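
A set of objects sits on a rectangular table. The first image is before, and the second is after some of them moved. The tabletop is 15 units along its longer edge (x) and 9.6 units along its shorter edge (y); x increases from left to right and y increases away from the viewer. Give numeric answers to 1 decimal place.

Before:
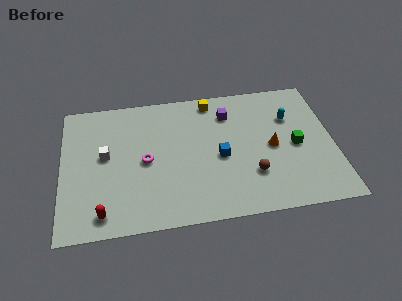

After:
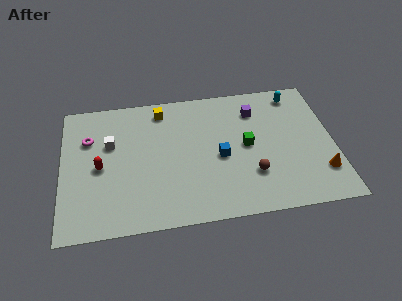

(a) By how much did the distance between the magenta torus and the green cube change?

+0.6

Before: roughly 8.3 units apart; after: 8.9. That's 0.6 units further apart.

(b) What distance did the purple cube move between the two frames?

1.5

The purple cube was near (9.3, 7.4) before and (10.8, 7.4) after, so it travelled √(1.5² + 0.0²) ≈ 1.5 units.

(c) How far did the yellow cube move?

2.8

From (8.4, 8.5) to (5.6, 8.2), the yellow cube covered √(2.8² + 0.3²) ≈ 2.8 units.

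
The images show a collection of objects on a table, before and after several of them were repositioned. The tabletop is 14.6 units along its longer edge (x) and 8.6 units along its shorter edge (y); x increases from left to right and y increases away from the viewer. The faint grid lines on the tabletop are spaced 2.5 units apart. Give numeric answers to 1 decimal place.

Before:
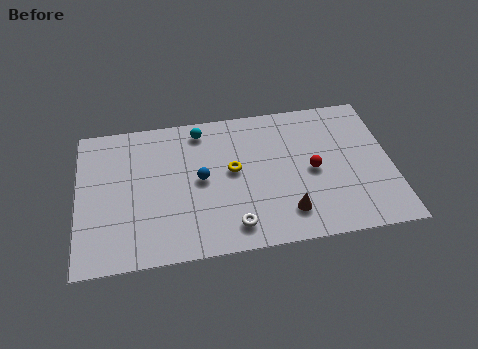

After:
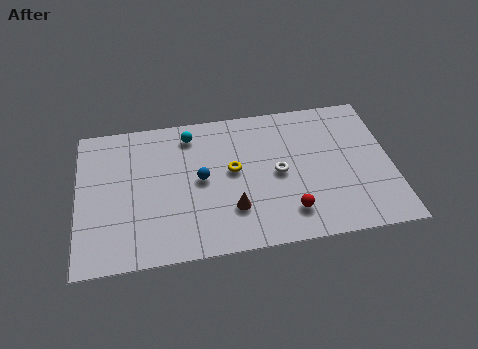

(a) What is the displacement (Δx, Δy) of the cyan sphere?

(-0.5, -0.2)

The cyan sphere was at about (5.8, 7.4) and moved to about (5.3, 7.2).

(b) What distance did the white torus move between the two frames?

3.6

The white torus was near (7.1, 1.4) before and (9.3, 4.2) after, so it travelled √(2.2² + 2.8²) ≈ 3.6 units.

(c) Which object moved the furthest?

the white torus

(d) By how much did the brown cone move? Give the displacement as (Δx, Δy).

(-2.5, 0.6)

From the two frames, the brown cone sits at roughly (9.6, 1.8) before and (7.1, 2.4) after.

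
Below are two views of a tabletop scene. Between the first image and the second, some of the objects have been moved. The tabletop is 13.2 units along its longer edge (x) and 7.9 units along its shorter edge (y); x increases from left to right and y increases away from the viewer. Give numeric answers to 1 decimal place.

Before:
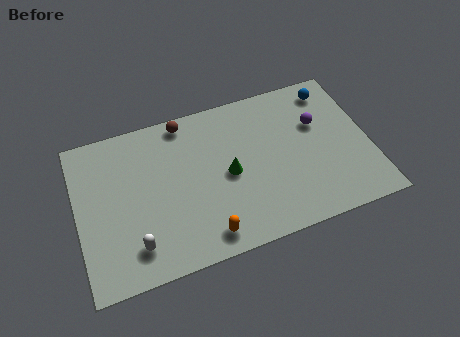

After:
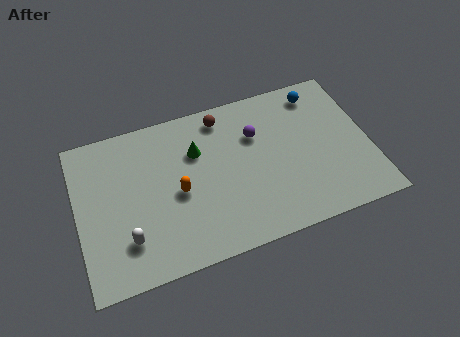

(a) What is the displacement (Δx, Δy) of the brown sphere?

(1.7, -0.3)

From the two frames, the brown sphere sits at roughly (5.1, 7.1) before and (6.8, 6.8) after.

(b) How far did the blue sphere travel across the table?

0.6

The blue sphere moved from about (11.8, 6.7) to (11.2, 6.7), a distance of √(0.6² + 0.0²) ≈ 0.6.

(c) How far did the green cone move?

2.1

From (6.8, 3.8) to (5.5, 5.4), the green cone covered √(1.3² + 1.6²) ≈ 2.1 units.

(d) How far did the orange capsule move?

2.7

The orange capsule was near (5.5, 1.1) before and (4.5, 3.6) after, so it travelled √(1.0² + 2.5²) ≈ 2.7 units.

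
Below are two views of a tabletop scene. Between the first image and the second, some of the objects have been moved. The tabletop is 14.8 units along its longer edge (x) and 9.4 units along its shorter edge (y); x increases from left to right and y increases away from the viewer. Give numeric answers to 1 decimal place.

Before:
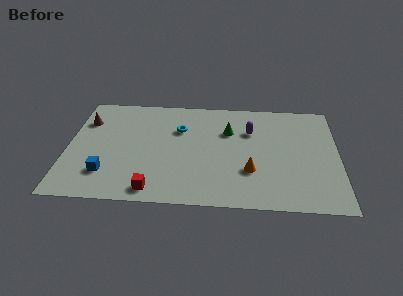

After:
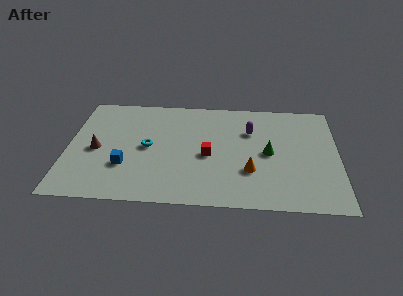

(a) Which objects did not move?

the purple capsule and the orange cone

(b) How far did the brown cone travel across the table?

2.6

The brown cone moved from about (0.9, 6.8) to (1.6, 4.3), a distance of √(0.7² + 2.5²) ≈ 2.6.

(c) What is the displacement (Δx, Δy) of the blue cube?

(1.0, 0.7)

The blue cube started near (2.2, 2.3) and ended near (3.2, 3.0).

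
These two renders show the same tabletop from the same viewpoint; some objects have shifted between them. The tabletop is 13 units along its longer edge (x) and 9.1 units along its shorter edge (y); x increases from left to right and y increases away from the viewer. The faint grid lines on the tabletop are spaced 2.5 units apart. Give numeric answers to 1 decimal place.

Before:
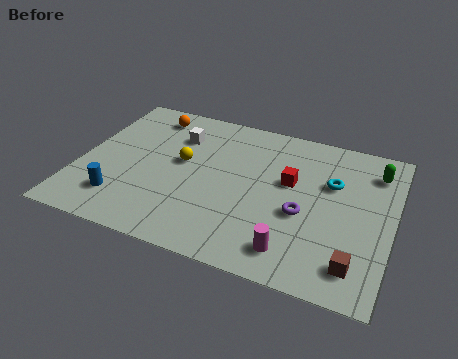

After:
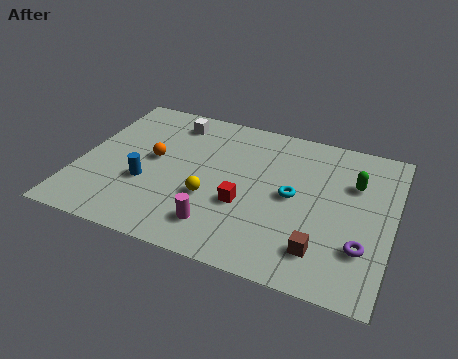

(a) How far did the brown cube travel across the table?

1.4

From (11.7, 1.6) to (10.3, 1.9), the brown cube covered √(1.4² + 0.3²) ≈ 1.4 units.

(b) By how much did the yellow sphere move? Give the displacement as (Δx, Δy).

(1.4, -1.8)

The yellow sphere started near (4.2, 5.1) and ended near (5.6, 3.3).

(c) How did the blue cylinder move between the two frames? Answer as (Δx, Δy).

(0.9, 1.3)

The blue cylinder started near (2.0, 2.0) and ended near (2.9, 3.3).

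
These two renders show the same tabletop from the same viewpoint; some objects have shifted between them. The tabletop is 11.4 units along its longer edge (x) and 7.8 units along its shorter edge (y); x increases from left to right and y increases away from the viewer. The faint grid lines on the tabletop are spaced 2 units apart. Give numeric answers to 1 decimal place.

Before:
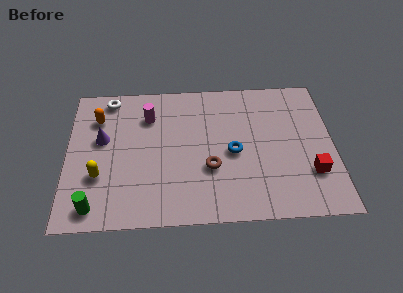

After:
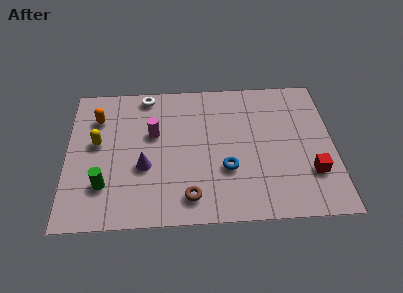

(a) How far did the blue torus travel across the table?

0.9

The blue torus was near (7.1, 3.6) before and (6.8, 2.7) after, so it travelled √(0.3² + 0.9²) ≈ 0.9 units.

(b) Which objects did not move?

the orange capsule and the red cube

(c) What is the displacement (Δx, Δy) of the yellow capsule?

(-0.1, 1.8)

The yellow capsule was at about (1.4, 2.6) and moved to about (1.3, 4.4).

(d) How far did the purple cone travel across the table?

2.4

The purple cone was near (1.5, 4.6) before and (3.3, 3.0) after, so it travelled √(1.8² + 1.6²) ≈ 2.4 units.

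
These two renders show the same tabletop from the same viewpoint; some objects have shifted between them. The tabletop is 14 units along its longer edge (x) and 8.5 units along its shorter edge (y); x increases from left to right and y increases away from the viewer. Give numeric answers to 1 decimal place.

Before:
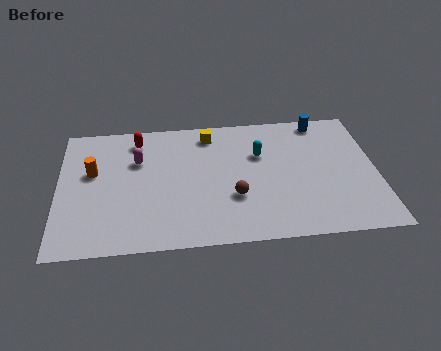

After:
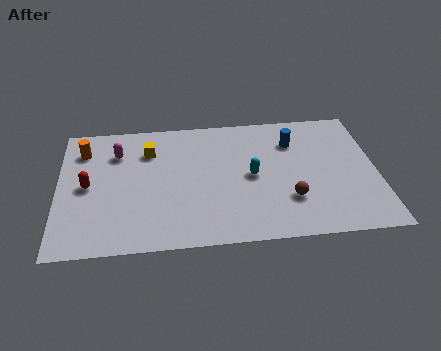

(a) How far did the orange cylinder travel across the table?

1.6

The orange cylinder was near (1.5, 5.1) before and (1.1, 6.6) after, so it travelled √(0.4² + 1.5²) ≈ 1.6 units.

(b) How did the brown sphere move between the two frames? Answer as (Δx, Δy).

(2.4, -0.4)

The brown sphere was at about (7.7, 2.9) and moved to about (10.1, 2.5).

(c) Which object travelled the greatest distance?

the red capsule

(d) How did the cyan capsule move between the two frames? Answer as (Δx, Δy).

(-0.4, -1.4)

From the two frames, the cyan capsule sits at roughly (8.9, 5.6) before and (8.5, 4.2) after.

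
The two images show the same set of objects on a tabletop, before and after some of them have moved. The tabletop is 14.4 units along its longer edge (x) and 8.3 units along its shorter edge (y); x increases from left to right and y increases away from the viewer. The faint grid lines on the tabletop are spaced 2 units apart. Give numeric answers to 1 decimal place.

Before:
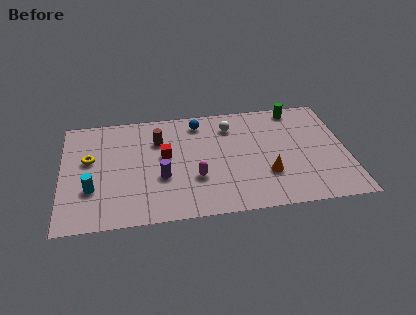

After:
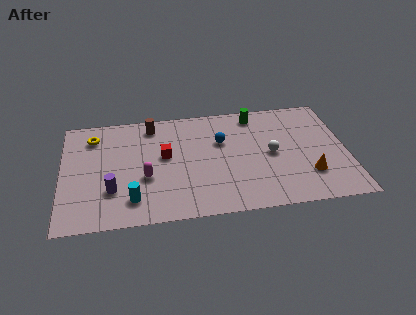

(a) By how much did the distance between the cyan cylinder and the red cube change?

-0.8

They were about 4.2 units apart before and 3.4 after — 0.8 units closer together.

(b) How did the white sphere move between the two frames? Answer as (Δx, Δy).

(2.0, -2.4)

The white sphere was at about (8.6, 6.5) and moved to about (10.6, 4.1).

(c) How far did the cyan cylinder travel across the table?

2.2

The cyan cylinder was near (1.5, 2.7) before and (3.5, 1.7) after, so it travelled √(2.0² + 1.0²) ≈ 2.2 units.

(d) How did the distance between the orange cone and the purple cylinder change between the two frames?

+4.6

They were about 5.3 units apart before and 9.9 after — 4.6 units further apart.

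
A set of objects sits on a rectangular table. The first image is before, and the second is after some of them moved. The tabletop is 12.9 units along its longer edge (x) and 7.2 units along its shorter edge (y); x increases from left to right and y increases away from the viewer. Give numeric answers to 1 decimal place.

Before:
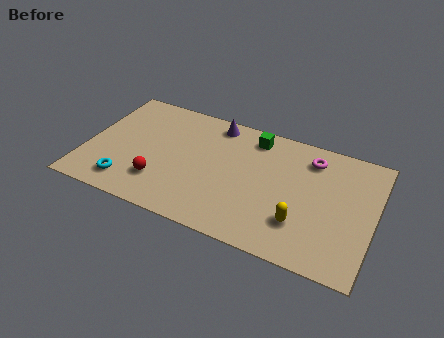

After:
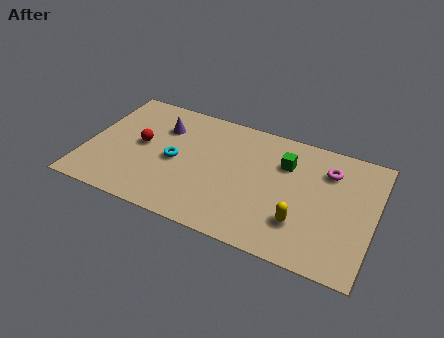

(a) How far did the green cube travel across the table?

1.8

From (7.3, 6.1) to (8.8, 5.1), the green cube covered √(1.5² + 1.0²) ≈ 1.8 units.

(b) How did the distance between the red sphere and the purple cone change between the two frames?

-3.2

The distance was about 4.8 in the first image and 1.6 in the second, so they moved 3.2 units closer together.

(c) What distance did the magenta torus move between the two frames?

0.9

The magenta torus moved from about (9.9, 5.8) to (10.7, 5.4), a distance of √(0.8² + 0.4²) ≈ 0.9.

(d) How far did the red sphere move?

2.2

From (3.5, 1.9) to (2.4, 3.8), the red sphere covered √(1.1² + 1.9²) ≈ 2.2 units.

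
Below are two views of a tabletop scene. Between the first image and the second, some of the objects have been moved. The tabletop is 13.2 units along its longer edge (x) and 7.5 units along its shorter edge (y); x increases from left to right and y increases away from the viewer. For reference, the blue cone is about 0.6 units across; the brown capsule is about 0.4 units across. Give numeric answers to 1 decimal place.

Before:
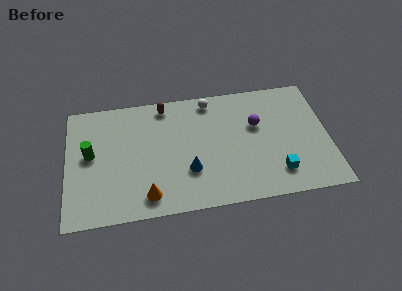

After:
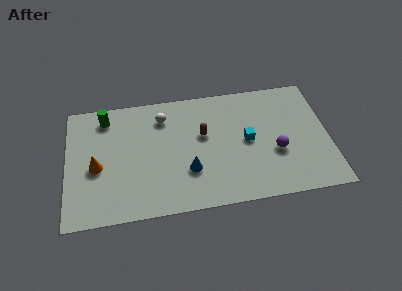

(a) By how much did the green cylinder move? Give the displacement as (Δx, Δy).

(0.8, 2.2)

From the two frames, the green cylinder sits at roughly (1.2, 4.1) before and (2.0, 6.3) after.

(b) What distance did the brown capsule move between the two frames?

2.8

The brown capsule was near (5.0, 6.6) before and (6.9, 4.5) after, so it travelled √(1.9² + 2.1²) ≈ 2.8 units.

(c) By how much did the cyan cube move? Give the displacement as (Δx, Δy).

(-1.4, 2.2)

The cyan cube was at about (10.5, 1.6) and moved to about (9.1, 3.8).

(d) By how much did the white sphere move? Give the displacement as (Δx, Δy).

(-2.4, -0.7)

The white sphere was at about (7.3, 6.6) and moved to about (4.9, 5.9).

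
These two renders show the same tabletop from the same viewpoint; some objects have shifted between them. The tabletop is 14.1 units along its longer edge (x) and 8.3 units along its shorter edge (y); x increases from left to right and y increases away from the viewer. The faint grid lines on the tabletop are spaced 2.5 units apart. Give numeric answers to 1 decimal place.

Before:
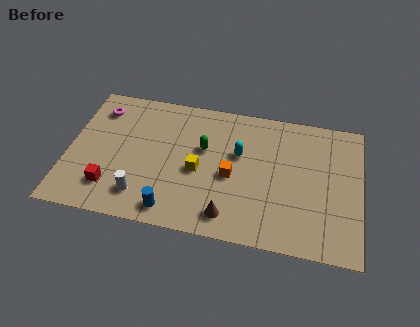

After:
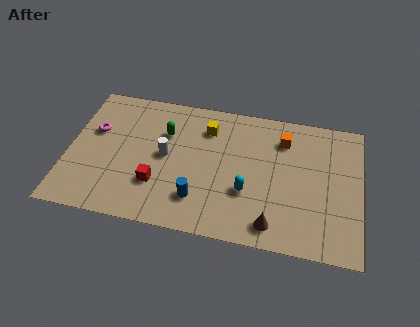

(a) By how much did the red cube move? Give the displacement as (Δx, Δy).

(2.2, 0.6)

The red cube was at about (2.2, 1.9) and moved to about (4.4, 2.5).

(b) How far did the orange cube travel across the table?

3.6

The orange cube was near (7.9, 3.7) before and (10.3, 6.4) after, so it travelled √(2.4² + 2.7²) ≈ 3.6 units.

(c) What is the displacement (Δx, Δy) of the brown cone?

(2.1, -0.1)

The brown cone was at about (7.9, 1.3) and moved to about (10.0, 1.2).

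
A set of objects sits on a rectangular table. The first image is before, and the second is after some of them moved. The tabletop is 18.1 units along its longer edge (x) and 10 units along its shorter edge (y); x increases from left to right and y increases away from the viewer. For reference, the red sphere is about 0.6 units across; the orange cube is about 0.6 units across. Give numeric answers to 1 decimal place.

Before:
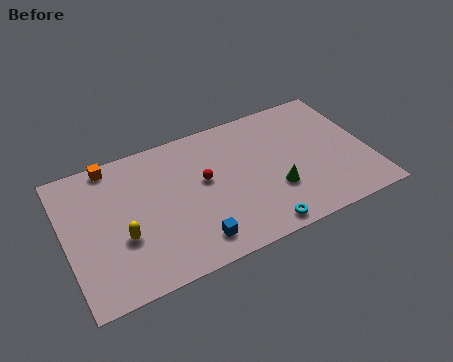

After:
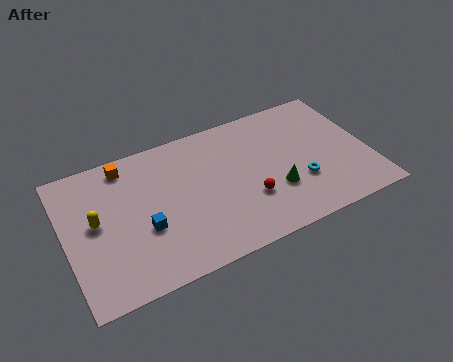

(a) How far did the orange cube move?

0.9

The orange cube was near (3.1, 9.1) before and (3.9, 8.7) after, so it travelled √(0.8² + 0.4²) ≈ 0.9 units.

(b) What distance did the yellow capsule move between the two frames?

2.2

The yellow capsule was near (3.2, 3.7) before and (1.8, 5.4) after, so it travelled √(1.4² + 1.7²) ≈ 2.2 units.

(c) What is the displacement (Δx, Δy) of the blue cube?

(-2.7, 2.1)

The blue cube was at about (7.2, 1.7) and moved to about (4.5, 3.8).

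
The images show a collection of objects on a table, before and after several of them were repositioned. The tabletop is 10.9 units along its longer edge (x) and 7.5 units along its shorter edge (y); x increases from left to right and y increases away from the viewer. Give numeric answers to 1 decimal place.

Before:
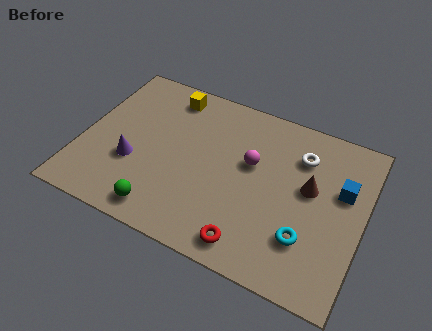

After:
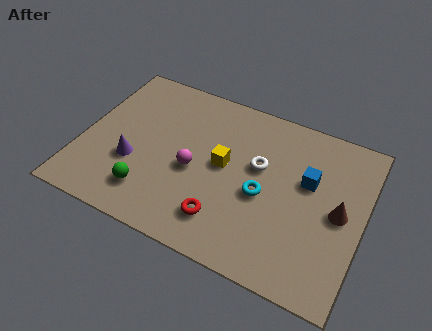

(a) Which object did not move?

the purple cone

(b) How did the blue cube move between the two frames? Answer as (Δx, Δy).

(-1.3, -0.1)

The blue cube started near (10.0, 4.7) and ended near (8.7, 4.6).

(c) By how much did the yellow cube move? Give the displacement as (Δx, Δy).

(2.5, -2.4)

The yellow cube was at about (3.0, 6.4) and moved to about (5.5, 4.0).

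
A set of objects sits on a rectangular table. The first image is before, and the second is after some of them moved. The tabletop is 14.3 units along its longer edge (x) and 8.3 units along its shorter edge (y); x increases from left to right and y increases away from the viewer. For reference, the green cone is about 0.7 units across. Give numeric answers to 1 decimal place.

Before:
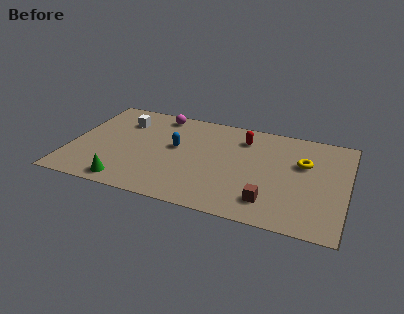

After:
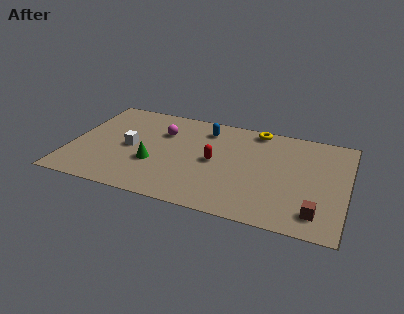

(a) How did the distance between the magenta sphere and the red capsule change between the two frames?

-1.2

The distance was about 4.6 in the first image and 3.4 in the second, so they moved 1.2 units closer together.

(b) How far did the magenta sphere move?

1.5

The magenta sphere moved from about (4.3, 7.3) to (4.6, 5.8), a distance of √(0.3² + 1.5²) ≈ 1.5.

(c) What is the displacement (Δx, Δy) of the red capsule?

(-1.3, -2.4)

The red capsule started near (8.8, 6.5) and ended near (7.5, 4.1).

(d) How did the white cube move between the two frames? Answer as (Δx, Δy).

(0.6, -2.2)

The white cube was at about (2.5, 6.2) and moved to about (3.1, 4.0).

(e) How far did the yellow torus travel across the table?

3.4

The yellow torus was near (12.0, 5.3) before and (9.4, 7.5) after, so it travelled √(2.6² + 2.2²) ≈ 3.4 units.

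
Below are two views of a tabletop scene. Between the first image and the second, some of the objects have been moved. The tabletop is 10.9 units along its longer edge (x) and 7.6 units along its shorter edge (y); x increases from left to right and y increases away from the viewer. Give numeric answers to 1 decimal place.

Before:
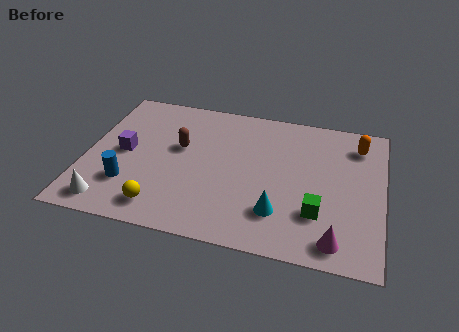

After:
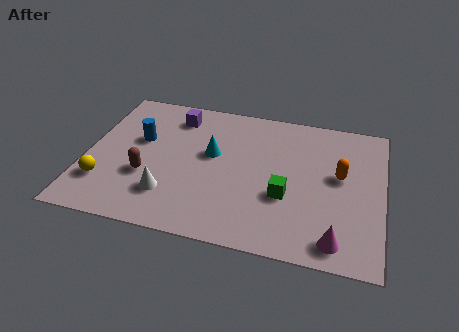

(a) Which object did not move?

the magenta cone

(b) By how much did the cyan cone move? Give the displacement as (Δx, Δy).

(-2.6, 2.5)

The cyan cone was at about (7.2, 1.9) and moved to about (4.6, 4.4).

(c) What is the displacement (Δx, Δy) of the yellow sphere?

(-2.2, 0.8)

The yellow sphere started near (3.0, 1.2) and ended near (0.8, 2.0).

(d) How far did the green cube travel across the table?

1.3

The green cube moved from about (8.6, 2.2) to (7.4, 2.8), a distance of √(1.2² + 0.6²) ≈ 1.3.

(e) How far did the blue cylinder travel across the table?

2.5

From (1.7, 2.1) to (1.9, 4.6), the blue cylinder covered √(0.2² + 2.5²) ≈ 2.5 units.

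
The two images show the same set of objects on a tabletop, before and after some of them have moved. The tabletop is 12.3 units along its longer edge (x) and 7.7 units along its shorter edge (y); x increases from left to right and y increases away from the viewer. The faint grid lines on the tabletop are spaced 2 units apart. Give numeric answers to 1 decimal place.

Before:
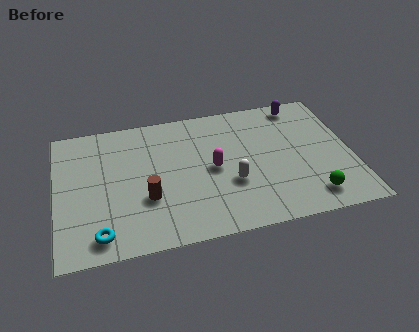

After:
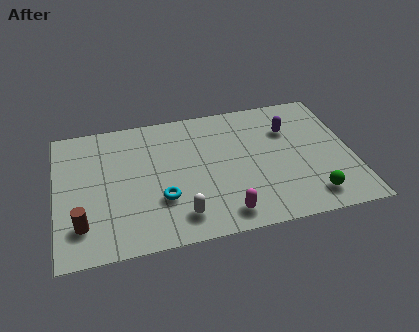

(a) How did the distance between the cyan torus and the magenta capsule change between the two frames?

-2.6

Before: roughly 5.5 units apart; after: 2.9. That's 2.6 units closer together.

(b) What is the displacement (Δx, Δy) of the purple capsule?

(-0.6, -1.4)

The purple capsule was at about (10.4, 6.8) and moved to about (9.8, 5.4).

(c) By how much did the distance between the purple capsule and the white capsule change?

+1.1

The distance was about 5.1 in the first image and 6.2 in the second, so they moved 1.1 units further apart.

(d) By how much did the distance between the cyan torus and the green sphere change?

-2.5

Before: roughly 8.7 units apart; after: 6.2. That's 2.5 units closer together.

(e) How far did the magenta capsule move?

2.7

From (6.5, 3.8) to (6.8, 1.1), the magenta capsule covered √(0.3² + 2.7²) ≈ 2.7 units.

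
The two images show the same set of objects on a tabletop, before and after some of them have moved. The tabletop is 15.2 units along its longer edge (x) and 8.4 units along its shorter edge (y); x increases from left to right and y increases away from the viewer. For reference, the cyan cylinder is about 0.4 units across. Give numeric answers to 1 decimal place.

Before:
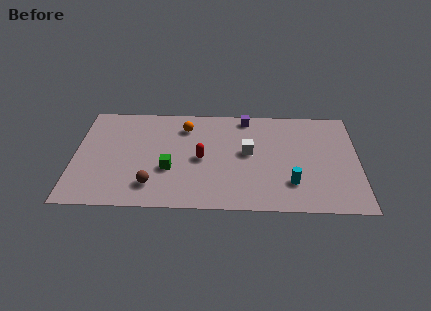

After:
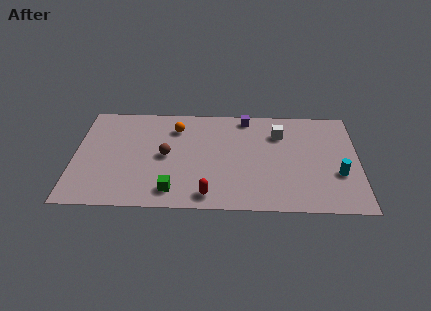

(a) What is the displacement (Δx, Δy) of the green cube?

(0.2, -1.7)

From the two frames, the green cube sits at roughly (5.1, 3.1) before and (5.3, 1.4) after.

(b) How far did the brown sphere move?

2.5

From (4.2, 1.8) to (4.9, 4.2), the brown sphere covered √(0.7² + 2.4²) ≈ 2.5 units.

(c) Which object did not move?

the purple cube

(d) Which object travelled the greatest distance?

the red capsule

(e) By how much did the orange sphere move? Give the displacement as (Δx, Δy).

(-0.5, -0.1)

The orange sphere started near (5.9, 6.6) and ended near (5.4, 6.5).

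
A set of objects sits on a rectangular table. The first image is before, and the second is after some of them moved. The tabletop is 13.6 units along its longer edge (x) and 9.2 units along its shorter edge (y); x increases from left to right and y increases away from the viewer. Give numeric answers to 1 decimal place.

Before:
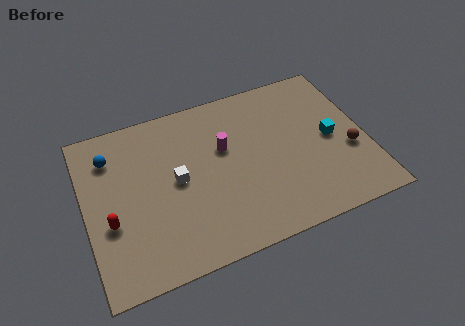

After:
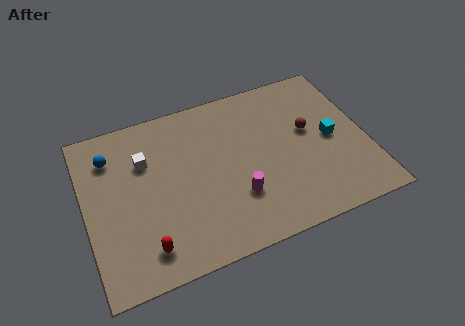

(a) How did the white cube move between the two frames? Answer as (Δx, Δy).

(-1.4, 1.6)

From the two frames, the white cube sits at roughly (4.4, 4.7) before and (3.0, 6.3) after.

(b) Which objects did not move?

the blue sphere and the cyan cube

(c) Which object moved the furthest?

the magenta cylinder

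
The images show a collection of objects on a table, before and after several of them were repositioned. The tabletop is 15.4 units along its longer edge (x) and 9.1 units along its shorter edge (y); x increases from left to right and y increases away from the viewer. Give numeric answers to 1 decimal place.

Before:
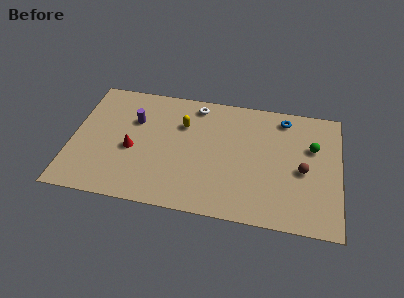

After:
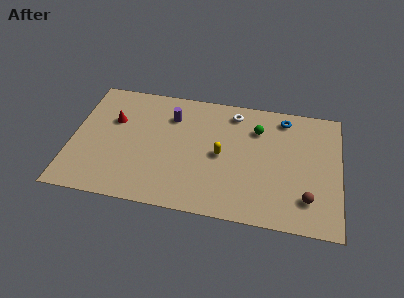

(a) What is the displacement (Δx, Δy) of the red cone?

(-1.2, 2.0)

The red cone was at about (3.5, 3.9) and moved to about (2.3, 5.9).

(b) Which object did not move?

the blue torus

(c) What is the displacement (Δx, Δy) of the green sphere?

(-3.2, 0.8)

From the two frames, the green sphere sits at roughly (13.8, 5.9) before and (10.6, 6.7) after.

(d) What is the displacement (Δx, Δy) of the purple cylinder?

(2.1, 0.7)

The purple cylinder started near (3.5, 6.1) and ended near (5.6, 6.8).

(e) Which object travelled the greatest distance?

the green sphere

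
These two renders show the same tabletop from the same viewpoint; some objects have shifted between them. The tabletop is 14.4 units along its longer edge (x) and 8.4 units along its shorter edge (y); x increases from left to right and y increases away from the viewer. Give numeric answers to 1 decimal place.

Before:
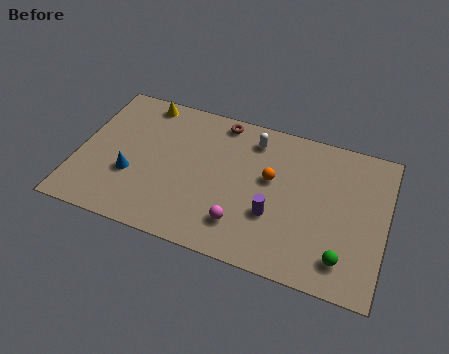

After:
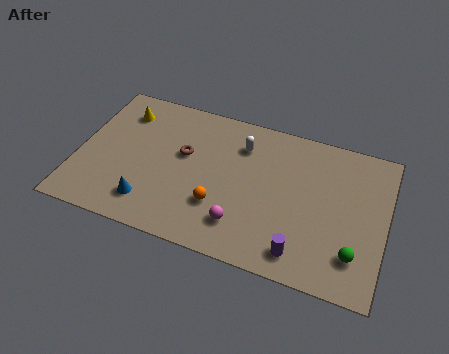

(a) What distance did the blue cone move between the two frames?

1.6

The blue cone was near (2.6, 3.0) before and (3.6, 1.7) after, so it travelled √(1.0² + 1.3²) ≈ 1.6 units.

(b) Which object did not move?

the magenta sphere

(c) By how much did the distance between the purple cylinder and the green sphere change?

-1.0

Before: roughly 3.5 units apart; after: 2.5. That's 1.0 units closer together.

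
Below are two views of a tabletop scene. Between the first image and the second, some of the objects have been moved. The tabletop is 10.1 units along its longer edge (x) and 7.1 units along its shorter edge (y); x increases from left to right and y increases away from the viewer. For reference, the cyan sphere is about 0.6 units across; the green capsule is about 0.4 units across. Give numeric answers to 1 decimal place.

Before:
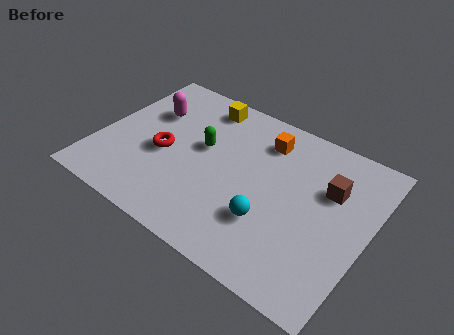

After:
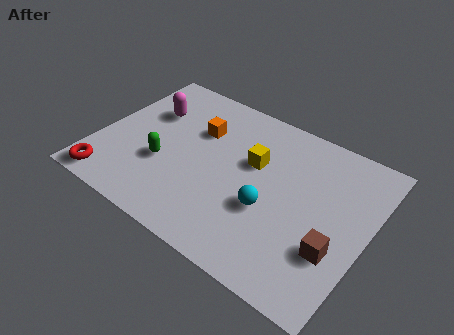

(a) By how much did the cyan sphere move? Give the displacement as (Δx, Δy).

(-0.1, 0.5)

From the two frames, the cyan sphere sits at roughly (6.7, 2.2) before and (6.6, 2.7) after.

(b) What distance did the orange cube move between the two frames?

2.5

The orange cube moved from about (5.9, 5.6) to (3.5, 4.8), a distance of √(2.4² + 0.8²) ≈ 2.5.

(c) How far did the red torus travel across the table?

2.8

From (2.5, 3.1) to (0.9, 0.8), the red torus covered √(1.6² + 2.3²) ≈ 2.8 units.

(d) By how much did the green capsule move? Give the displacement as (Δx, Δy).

(-1.2, -1.5)

The green capsule was at about (3.8, 4.1) and moved to about (2.6, 2.6).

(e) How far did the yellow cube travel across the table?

2.9

The yellow cube was near (3.4, 6.1) before and (5.7, 4.4) after, so it travelled √(2.3² + 1.7²) ≈ 2.9 units.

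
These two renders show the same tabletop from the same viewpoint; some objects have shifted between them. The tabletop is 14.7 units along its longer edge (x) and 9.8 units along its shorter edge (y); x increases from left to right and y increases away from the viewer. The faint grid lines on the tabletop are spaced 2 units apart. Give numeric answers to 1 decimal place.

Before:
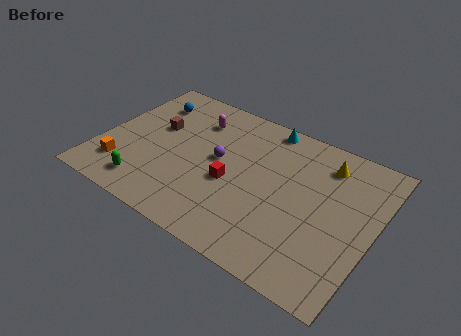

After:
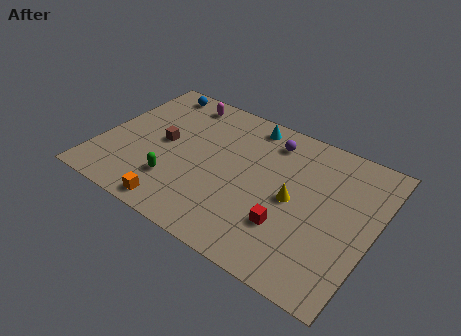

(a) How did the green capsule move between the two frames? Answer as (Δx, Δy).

(1.4, 1.0)

The green capsule started near (3.0, 1.6) and ended near (4.4, 2.6).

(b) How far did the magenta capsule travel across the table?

1.4

The magenta capsule moved from about (4.6, 7.5) to (3.6, 8.5), a distance of √(1.0² + 1.0²) ≈ 1.4.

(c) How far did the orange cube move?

3.5

The orange cube moved from about (1.5, 2.2) to (4.8, 1.0), a distance of √(3.3² + 1.2²) ≈ 3.5.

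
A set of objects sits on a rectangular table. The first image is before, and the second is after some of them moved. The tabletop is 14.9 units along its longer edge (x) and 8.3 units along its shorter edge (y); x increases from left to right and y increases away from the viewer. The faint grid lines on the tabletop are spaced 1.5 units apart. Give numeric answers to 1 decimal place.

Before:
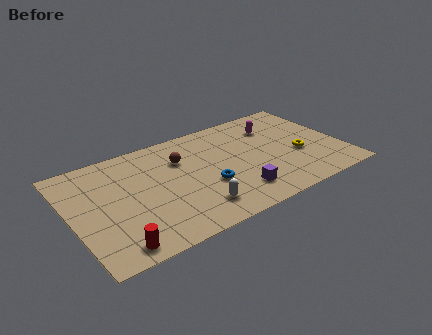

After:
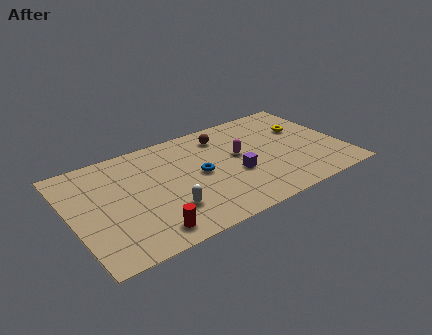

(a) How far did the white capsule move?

1.6

The white capsule moved from about (6.4, 1.7) to (4.9, 2.3), a distance of √(1.5² + 0.6²) ≈ 1.6.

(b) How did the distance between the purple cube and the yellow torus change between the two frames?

+0.6

The distance was about 4.1 in the first image and 4.7 in the second, so they moved 0.6 units further apart.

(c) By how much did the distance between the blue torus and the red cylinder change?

-1.3

Before: roughly 5.8 units apart; after: 4.5. That's 1.3 units closer together.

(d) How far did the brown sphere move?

2.7

The brown sphere moved from about (6.2, 5.8) to (8.7, 6.7), a distance of √(2.5² + 0.9²) ≈ 2.7.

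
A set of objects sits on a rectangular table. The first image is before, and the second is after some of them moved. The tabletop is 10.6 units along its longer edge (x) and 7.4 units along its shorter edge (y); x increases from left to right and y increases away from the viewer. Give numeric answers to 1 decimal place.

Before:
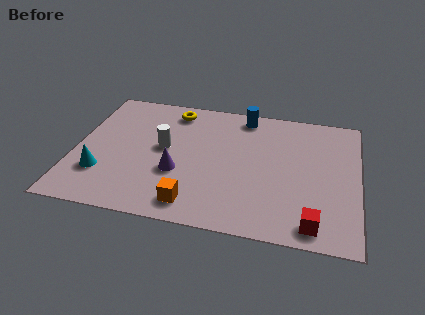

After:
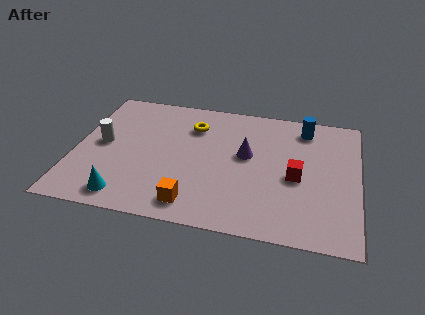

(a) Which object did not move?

the orange cube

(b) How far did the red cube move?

2.5

From (9.0, 0.9) to (8.3, 3.3), the red cube covered √(0.7² + 2.4²) ≈ 2.5 units.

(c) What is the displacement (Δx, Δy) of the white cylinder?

(-2.3, -0.2)

The white cylinder started near (3.3, 4.0) and ended near (1.0, 3.8).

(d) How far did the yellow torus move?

1.1

The yellow torus moved from about (3.5, 6.3) to (4.3, 5.5), a distance of √(0.8² + 0.8²) ≈ 1.1.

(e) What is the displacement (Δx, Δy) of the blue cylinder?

(2.3, -0.3)

From the two frames, the blue cylinder sits at roughly (6.2, 6.5) before and (8.5, 6.2) after.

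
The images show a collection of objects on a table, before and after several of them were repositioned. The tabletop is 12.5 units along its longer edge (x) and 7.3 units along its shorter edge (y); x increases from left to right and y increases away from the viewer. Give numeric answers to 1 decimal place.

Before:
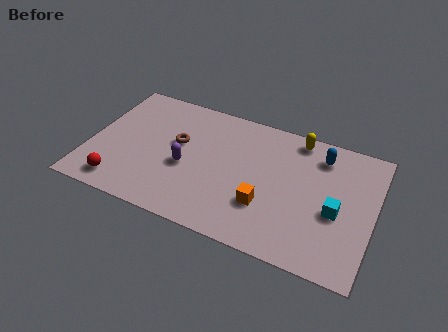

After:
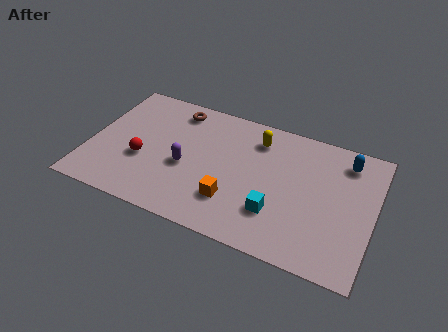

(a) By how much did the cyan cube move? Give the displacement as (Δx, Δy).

(-2.5, -1.0)

From the two frames, the cyan cube sits at roughly (10.9, 3.1) before and (8.4, 2.1) after.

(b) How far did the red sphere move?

1.9

From (1.6, 1.1) to (2.4, 2.8), the red sphere covered √(0.8² + 1.7²) ≈ 1.9 units.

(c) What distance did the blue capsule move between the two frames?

1.1

The blue capsule moved from about (10.0, 5.9) to (11.1, 6.0), a distance of √(1.1² + 0.1²) ≈ 1.1.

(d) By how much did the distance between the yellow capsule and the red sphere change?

-3.4

Before: roughly 9.1 units apart; after: 5.7. That's 3.4 units closer together.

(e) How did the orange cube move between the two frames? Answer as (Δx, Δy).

(-1.4, -0.3)

The orange cube was at about (7.9, 2.3) and moved to about (6.5, 2.0).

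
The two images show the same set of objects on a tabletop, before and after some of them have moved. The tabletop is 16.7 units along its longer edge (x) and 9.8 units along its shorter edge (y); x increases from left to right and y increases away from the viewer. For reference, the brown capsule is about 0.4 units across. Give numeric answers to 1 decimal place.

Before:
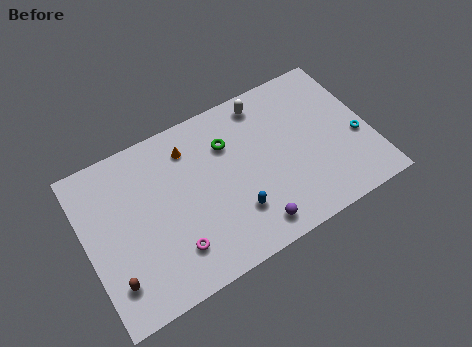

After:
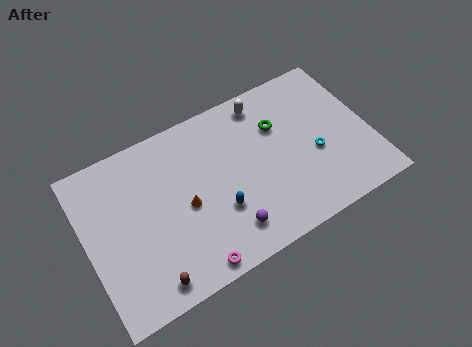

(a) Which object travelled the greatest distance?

the orange cone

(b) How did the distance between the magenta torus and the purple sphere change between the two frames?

-2.1

They were about 4.6 units apart before and 2.5 after — 2.1 units closer together.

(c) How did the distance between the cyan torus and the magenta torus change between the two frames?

-2.8

Before: roughly 11.3 units apart; after: 8.5. That's 2.8 units closer together.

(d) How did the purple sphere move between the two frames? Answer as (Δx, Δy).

(-1.4, 0.5)

From the two frames, the purple sphere sits at roughly (9.2, 1.4) before and (7.8, 1.9) after.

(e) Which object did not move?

the white capsule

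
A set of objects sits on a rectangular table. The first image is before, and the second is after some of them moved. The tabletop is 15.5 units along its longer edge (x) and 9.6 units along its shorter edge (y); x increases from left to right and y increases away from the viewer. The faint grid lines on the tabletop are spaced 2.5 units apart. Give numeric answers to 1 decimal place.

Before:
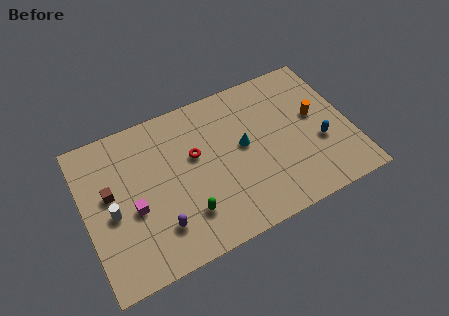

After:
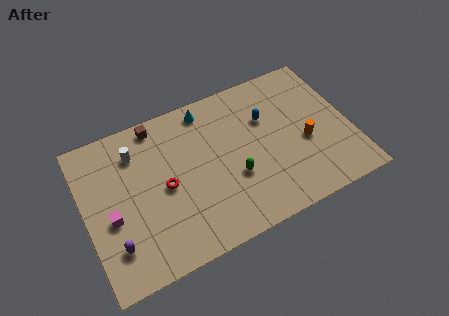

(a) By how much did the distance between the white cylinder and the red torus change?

-2.1

The distance was about 5.2 in the first image and 3.1 in the second, so they moved 2.1 units closer together.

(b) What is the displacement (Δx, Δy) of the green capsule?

(2.9, 1.1)

The green capsule started near (5.6, 2.4) and ended near (8.5, 3.5).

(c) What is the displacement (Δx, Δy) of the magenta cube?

(-1.3, 0.0)

The magenta cube was at about (2.7, 4.0) and moved to about (1.4, 4.0).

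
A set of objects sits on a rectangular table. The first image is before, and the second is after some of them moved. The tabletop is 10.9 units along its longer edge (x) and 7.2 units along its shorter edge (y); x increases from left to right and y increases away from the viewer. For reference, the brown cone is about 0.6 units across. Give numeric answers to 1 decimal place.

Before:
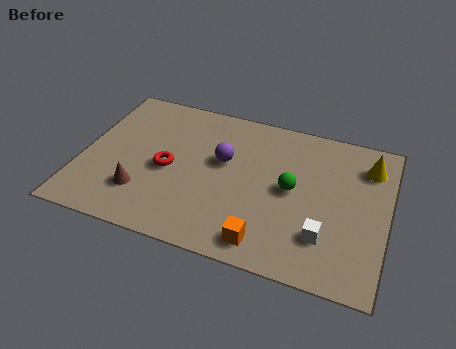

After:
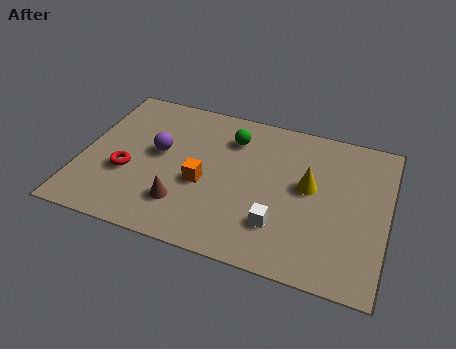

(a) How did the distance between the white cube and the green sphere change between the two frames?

+1.9

The distance was about 2.2 in the first image and 4.1 in the second, so they moved 1.9 units further apart.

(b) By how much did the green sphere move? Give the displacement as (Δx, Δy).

(-2.3, 1.8)

The green sphere was at about (7.5, 3.7) and moved to about (5.2, 5.5).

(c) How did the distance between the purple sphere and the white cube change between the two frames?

+0.5

Before: roughly 4.5 units apart; after: 5.0. That's 0.5 units further apart.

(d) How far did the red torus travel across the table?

1.5

From (3.1, 3.3) to (1.7, 2.7), the red torus covered √(1.4² + 0.6²) ≈ 1.5 units.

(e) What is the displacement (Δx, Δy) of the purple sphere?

(-2.3, -0.3)

The purple sphere was at about (5.0, 4.3) and moved to about (2.7, 4.0).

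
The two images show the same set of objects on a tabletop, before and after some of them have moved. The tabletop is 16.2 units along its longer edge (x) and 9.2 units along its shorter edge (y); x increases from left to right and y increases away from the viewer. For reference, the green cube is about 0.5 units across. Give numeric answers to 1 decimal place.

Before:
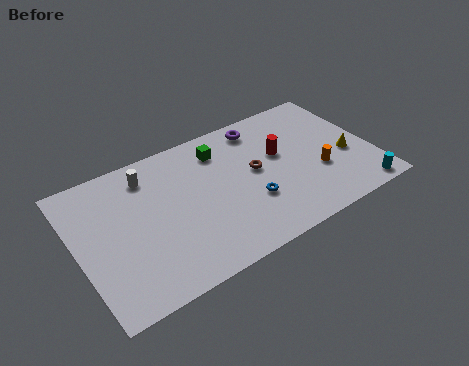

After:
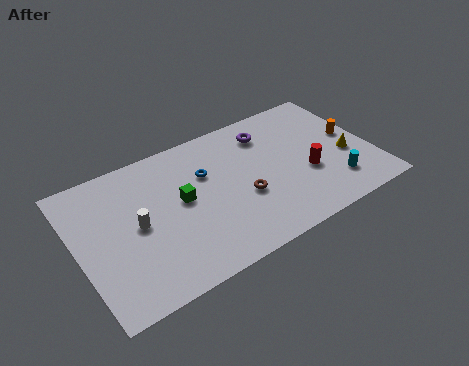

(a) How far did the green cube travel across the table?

3.4

From (8.2, 7.3) to (5.7, 5.0), the green cube covered √(2.5² + 2.3²) ≈ 3.4 units.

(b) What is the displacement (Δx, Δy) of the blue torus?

(-2.0, 3.0)

The blue torus was at about (9.2, 3.1) and moved to about (7.2, 6.1).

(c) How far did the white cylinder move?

3.1

From (4.2, 7.5) to (3.2, 4.6), the white cylinder covered √(1.0² + 2.9²) ≈ 3.1 units.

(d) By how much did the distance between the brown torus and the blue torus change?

+1.0

They were about 2.0 units apart before and 3.0 after — 1.0 units further apart.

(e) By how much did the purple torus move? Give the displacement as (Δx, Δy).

(0.3, -0.6)

The purple torus started near (10.6, 7.9) and ended near (10.9, 7.3).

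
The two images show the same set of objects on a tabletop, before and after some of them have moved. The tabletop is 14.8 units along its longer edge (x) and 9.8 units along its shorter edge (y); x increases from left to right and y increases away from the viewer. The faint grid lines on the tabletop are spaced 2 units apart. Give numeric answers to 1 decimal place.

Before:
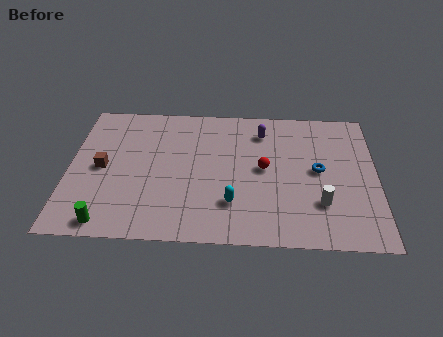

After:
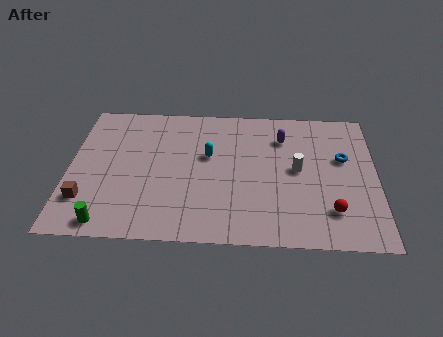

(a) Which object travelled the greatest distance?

the red sphere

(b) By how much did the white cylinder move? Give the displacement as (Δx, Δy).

(-1.1, 2.3)

From the two frames, the white cylinder sits at roughly (12.1, 2.8) before and (11.0, 5.1) after.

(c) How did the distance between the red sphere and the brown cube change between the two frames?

+3.9

The distance was about 7.8 in the first image and 11.7 in the second, so they moved 3.9 units further apart.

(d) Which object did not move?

the green cylinder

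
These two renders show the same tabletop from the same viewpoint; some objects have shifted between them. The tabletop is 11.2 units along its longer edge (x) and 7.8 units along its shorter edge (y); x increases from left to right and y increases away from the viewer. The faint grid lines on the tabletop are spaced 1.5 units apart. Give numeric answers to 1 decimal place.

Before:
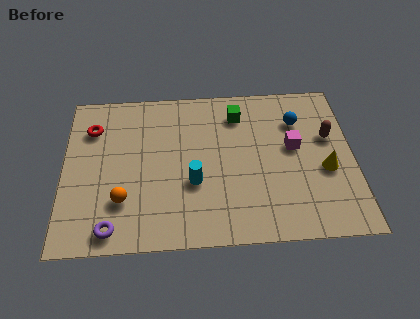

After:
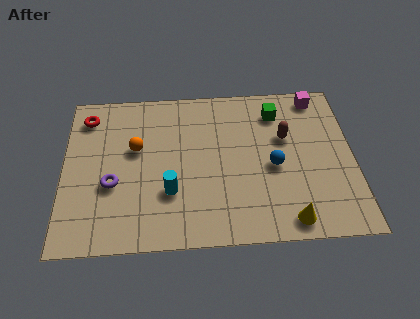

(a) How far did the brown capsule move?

1.7

From (10.3, 4.8) to (8.6, 4.9), the brown capsule covered √(1.7² + 0.1²) ≈ 1.7 units.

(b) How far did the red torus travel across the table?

0.6

The red torus moved from about (1.1, 5.8) to (0.9, 6.4), a distance of √(0.2² + 0.6²) ≈ 0.6.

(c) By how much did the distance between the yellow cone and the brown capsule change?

+2.4

They were about 1.6 units apart before and 4.0 after — 2.4 units further apart.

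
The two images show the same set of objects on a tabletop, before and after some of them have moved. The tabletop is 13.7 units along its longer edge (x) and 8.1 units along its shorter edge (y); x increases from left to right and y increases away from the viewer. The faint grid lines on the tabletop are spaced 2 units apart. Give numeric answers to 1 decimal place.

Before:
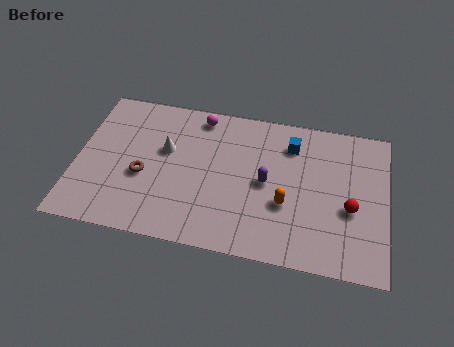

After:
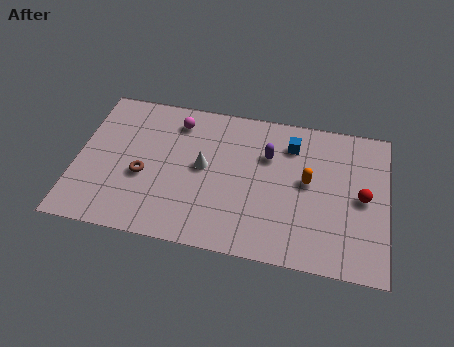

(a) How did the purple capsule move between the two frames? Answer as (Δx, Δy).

(0.0, 1.5)

The purple capsule was at about (8.4, 4.0) and moved to about (8.4, 5.5).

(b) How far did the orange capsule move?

1.7

From (9.3, 3.0) to (10.2, 4.4), the orange capsule covered √(0.9² + 1.4²) ≈ 1.7 units.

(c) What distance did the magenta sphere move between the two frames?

1.1

The magenta sphere moved from about (5.3, 7.1) to (4.3, 6.6), a distance of √(1.0² + 0.5²) ≈ 1.1.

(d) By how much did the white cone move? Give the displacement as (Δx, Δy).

(1.7, -0.6)

The white cone was at about (3.9, 4.9) and moved to about (5.6, 4.3).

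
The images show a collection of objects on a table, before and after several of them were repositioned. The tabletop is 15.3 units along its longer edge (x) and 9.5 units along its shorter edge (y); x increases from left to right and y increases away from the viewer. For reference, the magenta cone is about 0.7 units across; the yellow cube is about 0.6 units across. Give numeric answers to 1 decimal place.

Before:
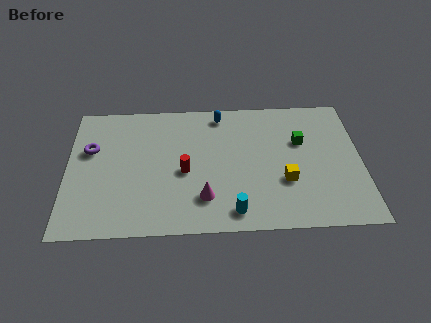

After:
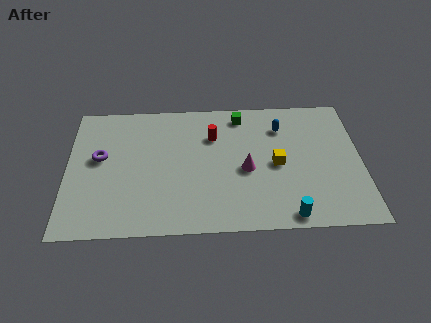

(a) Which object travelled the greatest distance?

the green cube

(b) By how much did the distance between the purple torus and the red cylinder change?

+0.8

Before: roughly 5.2 units apart; after: 6.0. That's 0.8 units further apart.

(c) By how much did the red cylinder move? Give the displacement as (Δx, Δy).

(1.5, 2.5)

From the two frames, the red cylinder sits at roughly (6.1, 4.2) before and (7.6, 6.7) after.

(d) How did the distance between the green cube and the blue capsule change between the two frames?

-2.4

They were about 4.7 units apart before and 2.3 after — 2.4 units closer together.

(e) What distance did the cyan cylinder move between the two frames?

2.8

The cyan cylinder moved from about (8.6, 1.3) to (11.4, 0.9), a distance of √(2.8² + 0.4²) ≈ 2.8.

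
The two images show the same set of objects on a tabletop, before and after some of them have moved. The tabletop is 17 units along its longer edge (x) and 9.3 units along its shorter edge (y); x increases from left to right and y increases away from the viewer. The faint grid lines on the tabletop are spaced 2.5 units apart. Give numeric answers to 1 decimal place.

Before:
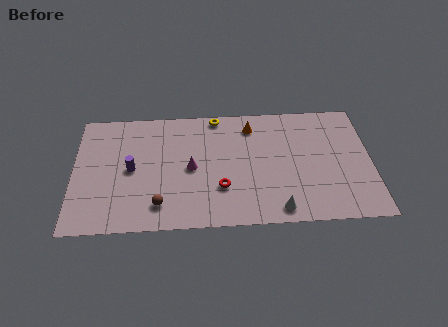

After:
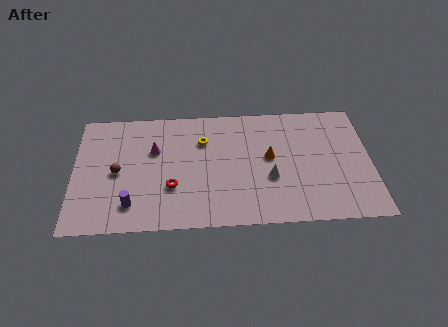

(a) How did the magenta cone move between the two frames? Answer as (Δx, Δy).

(-2.1, 1.5)

The magenta cone started near (6.7, 4.5) and ended near (4.6, 6.0).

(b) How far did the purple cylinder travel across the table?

2.7

From (3.3, 4.6) to (3.3, 1.9), the purple cylinder covered √(0.0² + 2.7²) ≈ 2.7 units.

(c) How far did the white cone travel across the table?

2.4

The white cone moved from about (11.6, 1.1) to (11.2, 3.5), a distance of √(0.4² + 2.4²) ≈ 2.4.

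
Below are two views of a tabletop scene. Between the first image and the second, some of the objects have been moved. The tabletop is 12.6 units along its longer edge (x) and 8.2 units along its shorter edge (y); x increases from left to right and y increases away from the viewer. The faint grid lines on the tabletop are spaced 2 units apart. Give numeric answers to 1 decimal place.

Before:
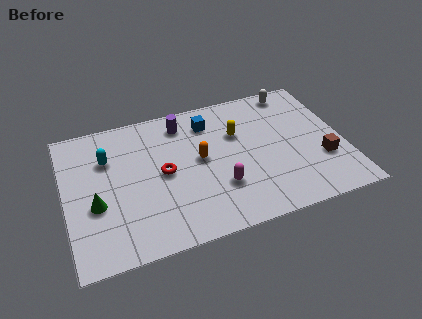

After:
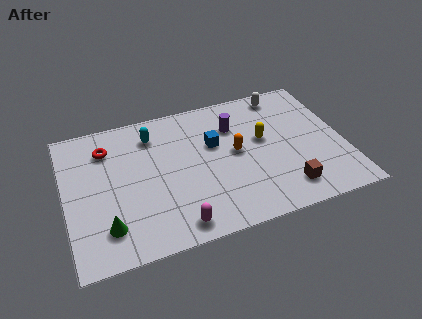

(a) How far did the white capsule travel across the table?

0.5

The white capsule moved from about (10.7, 7.3) to (10.2, 7.2), a distance of √(0.5² + 0.1²) ≈ 0.5.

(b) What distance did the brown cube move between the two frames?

2.2

From (11.5, 2.7) to (9.7, 1.5), the brown cube covered √(1.8² + 1.2²) ≈ 2.2 units.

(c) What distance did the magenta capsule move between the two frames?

2.6

The magenta capsule moved from about (6.8, 2.5) to (4.7, 1.0), a distance of √(2.1² + 1.5²) ≈ 2.6.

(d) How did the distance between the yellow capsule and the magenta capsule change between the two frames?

+2.6

Before: roughly 3.1 units apart; after: 5.7. That's 2.6 units further apart.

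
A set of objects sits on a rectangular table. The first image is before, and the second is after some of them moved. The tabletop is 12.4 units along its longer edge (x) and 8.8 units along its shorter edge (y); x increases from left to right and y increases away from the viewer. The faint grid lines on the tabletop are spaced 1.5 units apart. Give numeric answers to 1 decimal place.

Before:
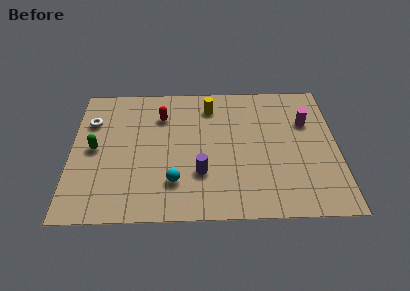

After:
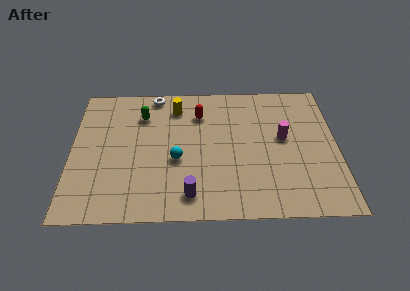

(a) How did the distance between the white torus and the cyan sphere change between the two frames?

-1.1

Before: roughly 5.6 units apart; after: 4.5. That's 1.1 units closer together.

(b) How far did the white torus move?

3.5

The white torus was near (0.9, 6.2) before and (3.9, 8.0) after, so it travelled √(3.0² + 1.8²) ≈ 3.5 units.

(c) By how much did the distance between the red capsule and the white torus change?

-0.8

The distance was about 3.3 in the first image and 2.5 in the second, so they moved 0.8 units closer together.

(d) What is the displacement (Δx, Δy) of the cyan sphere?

(0.1, 1.4)

From the two frames, the cyan sphere sits at roughly (4.8, 2.2) before and (4.9, 3.6) after.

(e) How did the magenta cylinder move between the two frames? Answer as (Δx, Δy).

(-1.1, -1.0)

The magenta cylinder started near (11.0, 5.9) and ended near (9.9, 4.9).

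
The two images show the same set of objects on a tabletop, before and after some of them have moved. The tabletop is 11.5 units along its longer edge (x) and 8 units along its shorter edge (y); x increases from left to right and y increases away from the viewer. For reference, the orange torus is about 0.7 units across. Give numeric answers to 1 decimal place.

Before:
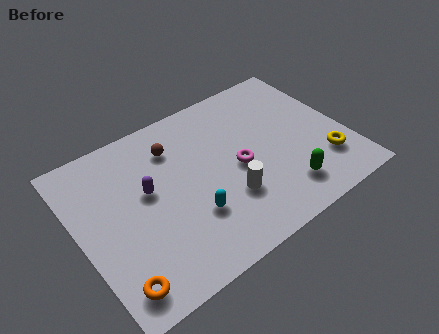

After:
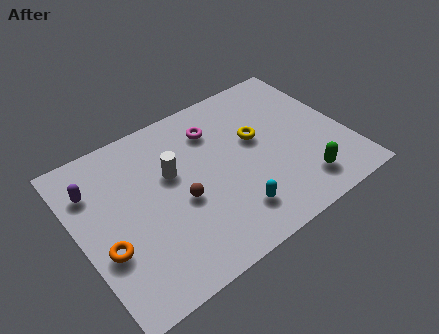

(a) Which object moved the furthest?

the yellow torus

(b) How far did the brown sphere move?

2.7

The brown sphere moved from about (4.4, 6.1) to (4.2, 3.4), a distance of √(0.2² + 2.7²) ≈ 2.7.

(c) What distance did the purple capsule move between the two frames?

2.5

The purple capsule was near (3.0, 4.6) before and (0.9, 5.9) after, so it travelled √(2.1² + 1.3²) ≈ 2.5 units.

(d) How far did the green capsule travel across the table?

0.7

The green capsule moved from about (8.4, 1.6) to (9.1, 1.5), a distance of √(0.7² + 0.1²) ≈ 0.7.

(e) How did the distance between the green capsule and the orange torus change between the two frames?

+0.9

They were about 7.4 units apart before and 8.3 after — 0.9 units further apart.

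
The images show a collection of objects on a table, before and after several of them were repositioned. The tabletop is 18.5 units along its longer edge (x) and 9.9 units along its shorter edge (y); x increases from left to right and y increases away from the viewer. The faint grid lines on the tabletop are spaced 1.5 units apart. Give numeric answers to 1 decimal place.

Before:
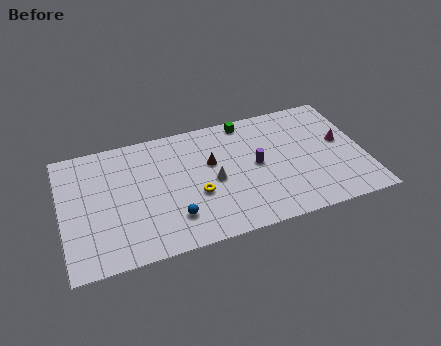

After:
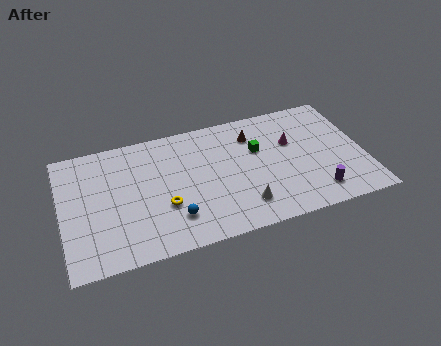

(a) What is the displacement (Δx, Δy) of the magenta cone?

(-3.0, 0.8)

The magenta cone started near (17.2, 5.5) and ended near (14.2, 6.3).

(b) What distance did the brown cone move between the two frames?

3.1

The brown cone was near (9.2, 6.1) before and (11.9, 7.6) after, so it travelled √(2.7² + 1.5²) ≈ 3.1 units.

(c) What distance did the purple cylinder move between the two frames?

4.7

The purple cylinder was near (11.9, 5.1) before and (15.3, 1.8) after, so it travelled √(3.4² + 3.3²) ≈ 4.7 units.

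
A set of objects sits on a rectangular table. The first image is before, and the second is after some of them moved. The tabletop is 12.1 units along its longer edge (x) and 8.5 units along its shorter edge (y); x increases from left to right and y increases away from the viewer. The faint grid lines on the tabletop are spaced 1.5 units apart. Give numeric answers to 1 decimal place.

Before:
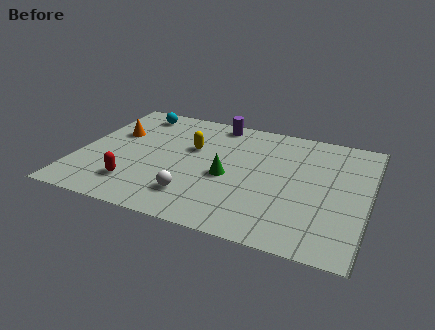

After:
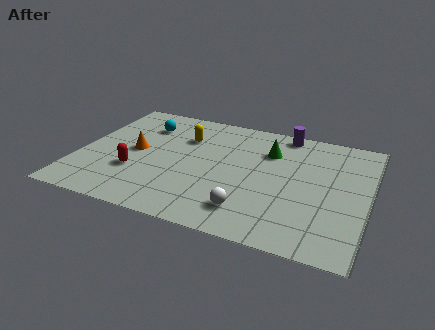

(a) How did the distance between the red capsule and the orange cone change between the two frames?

-2.2

They were about 3.7 units apart before and 1.5 after — 2.2 units closer together.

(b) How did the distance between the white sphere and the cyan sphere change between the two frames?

+0.6

Before: roughly 6.3 units apart; after: 6.9. That's 0.6 units further apart.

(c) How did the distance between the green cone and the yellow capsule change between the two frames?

+1.3

Before: roughly 2.3 units apart; after: 3.6. That's 1.3 units further apart.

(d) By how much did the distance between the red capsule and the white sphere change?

+2.5

They were about 2.5 units apart before and 5.0 after — 2.5 units further apart.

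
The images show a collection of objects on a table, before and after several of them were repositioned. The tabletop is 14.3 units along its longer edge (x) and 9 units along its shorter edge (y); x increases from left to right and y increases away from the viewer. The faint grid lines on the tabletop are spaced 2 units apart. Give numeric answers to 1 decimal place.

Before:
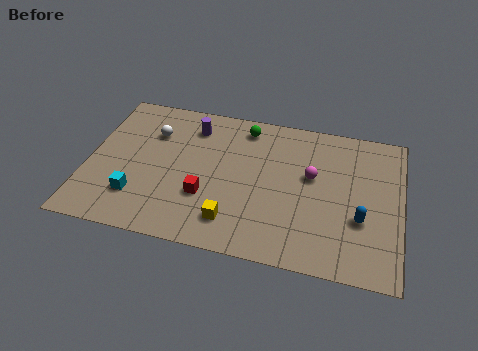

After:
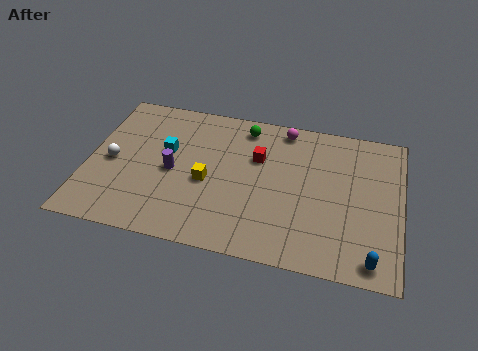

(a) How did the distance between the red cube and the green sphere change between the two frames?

-3.0

They were about 4.9 units apart before and 1.9 after — 3.0 units closer together.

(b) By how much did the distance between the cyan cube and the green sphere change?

-2.9

Before: roughly 7.1 units apart; after: 4.2. That's 2.9 units closer together.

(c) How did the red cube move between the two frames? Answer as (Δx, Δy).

(2.2, 2.9)

The red cube started near (5.5, 3.0) and ended near (7.7, 5.9).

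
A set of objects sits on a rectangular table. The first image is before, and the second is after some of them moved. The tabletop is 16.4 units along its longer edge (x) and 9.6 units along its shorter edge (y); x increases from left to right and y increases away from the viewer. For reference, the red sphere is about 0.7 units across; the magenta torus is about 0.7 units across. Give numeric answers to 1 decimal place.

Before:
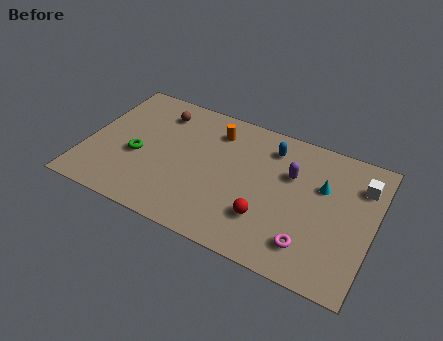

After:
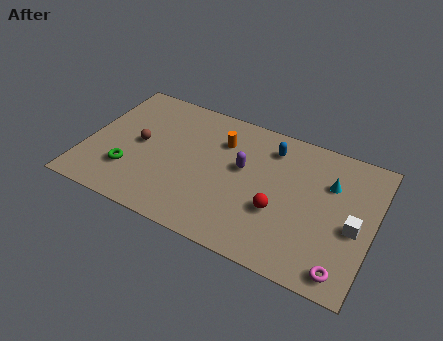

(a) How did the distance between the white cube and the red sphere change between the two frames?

-2.4

The distance was about 6.7 in the first image and 4.3 in the second, so they moved 2.4 units closer together.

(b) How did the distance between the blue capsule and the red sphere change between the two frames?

-0.7

They were about 5.0 units apart before and 4.3 after — 0.7 units closer together.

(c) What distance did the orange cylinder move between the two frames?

0.7

The orange cylinder was near (7.1, 7.6) before and (7.5, 7.0) after, so it travelled √(0.4² + 0.6²) ≈ 0.7 units.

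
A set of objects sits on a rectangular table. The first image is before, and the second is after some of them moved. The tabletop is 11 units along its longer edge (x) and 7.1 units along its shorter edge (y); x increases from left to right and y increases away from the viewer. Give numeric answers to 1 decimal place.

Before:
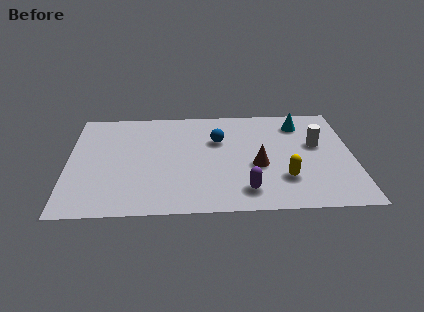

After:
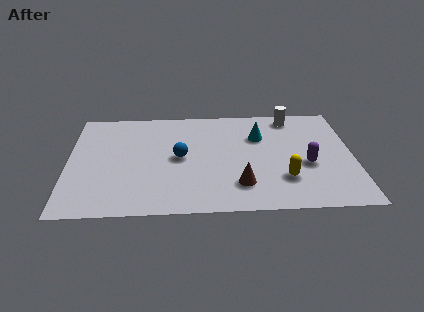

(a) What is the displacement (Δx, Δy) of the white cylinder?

(-0.9, 2.0)

The white cylinder was at about (9.6, 4.2) and moved to about (8.7, 6.2).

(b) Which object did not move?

the yellow capsule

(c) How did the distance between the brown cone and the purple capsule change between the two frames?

+1.2

They were about 1.7 units apart before and 2.9 after — 1.2 units further apart.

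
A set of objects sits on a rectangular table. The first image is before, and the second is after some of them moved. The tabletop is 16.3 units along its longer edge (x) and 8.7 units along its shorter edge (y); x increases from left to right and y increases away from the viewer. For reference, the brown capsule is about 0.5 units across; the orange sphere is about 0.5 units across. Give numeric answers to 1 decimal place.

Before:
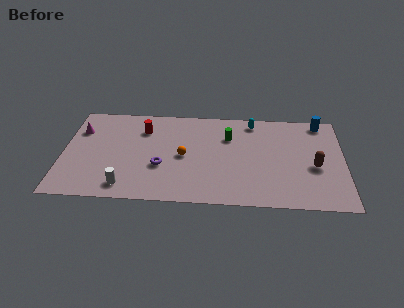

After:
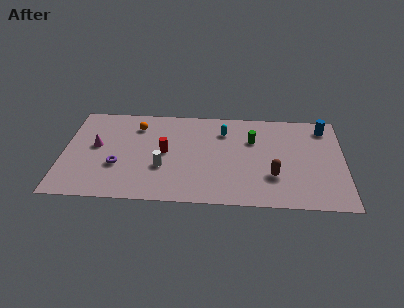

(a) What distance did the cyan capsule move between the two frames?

2.0

From (11.0, 7.6) to (9.3, 6.6), the cyan capsule covered √(1.7² + 1.0²) ≈ 2.0 units.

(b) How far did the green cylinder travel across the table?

1.4

The green cylinder moved from about (9.6, 6.1) to (11.0, 5.9), a distance of √(1.4² + 0.2²) ≈ 1.4.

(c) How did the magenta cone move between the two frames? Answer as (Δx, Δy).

(1.0, -1.4)

From the two frames, the magenta cone sits at roughly (0.9, 6.2) before and (1.9, 4.8) after.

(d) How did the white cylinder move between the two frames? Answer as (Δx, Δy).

(2.1, 1.8)

The white cylinder was at about (3.7, 1.3) and moved to about (5.8, 3.1).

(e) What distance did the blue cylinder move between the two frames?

0.5

The blue cylinder was near (15.0, 7.8) before and (15.2, 7.3) after, so it travelled √(0.2² + 0.5²) ≈ 0.5 units.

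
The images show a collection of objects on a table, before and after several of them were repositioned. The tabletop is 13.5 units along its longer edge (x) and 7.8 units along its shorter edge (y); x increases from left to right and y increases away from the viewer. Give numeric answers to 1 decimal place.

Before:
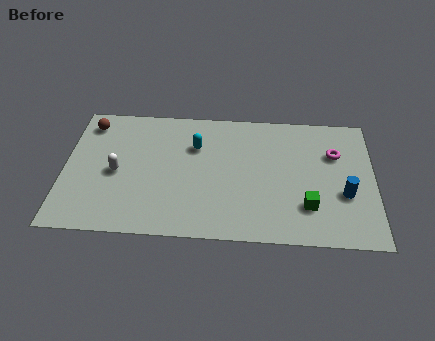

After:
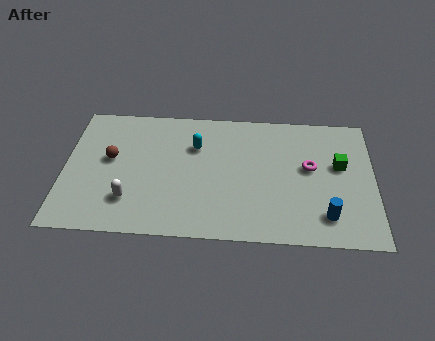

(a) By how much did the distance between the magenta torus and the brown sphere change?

-2.2

They were about 10.9 units apart before and 8.7 after — 2.2 units closer together.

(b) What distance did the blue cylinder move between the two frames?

1.5

From (12.2, 2.9) to (11.4, 1.6), the blue cylinder covered √(0.8² + 1.3²) ≈ 1.5 units.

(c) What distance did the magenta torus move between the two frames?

1.4

The magenta torus was near (11.8, 5.3) before and (10.7, 4.4) after, so it travelled √(1.1² + 0.9²) ≈ 1.4 units.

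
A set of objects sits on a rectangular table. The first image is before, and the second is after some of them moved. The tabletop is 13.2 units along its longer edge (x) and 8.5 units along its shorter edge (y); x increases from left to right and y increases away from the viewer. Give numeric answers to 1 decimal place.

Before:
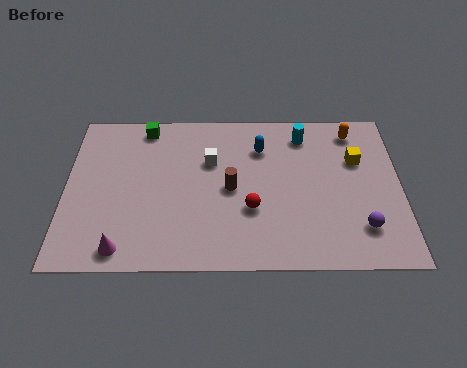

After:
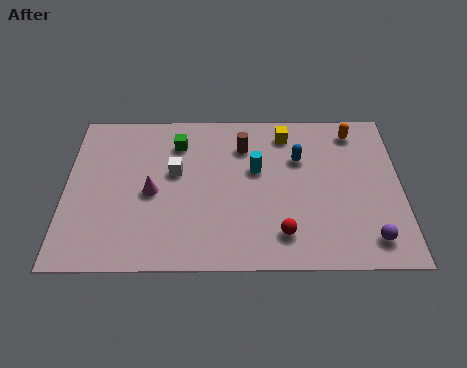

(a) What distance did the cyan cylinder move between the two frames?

2.7

From (9.4, 7.0) to (7.5, 5.1), the cyan cylinder covered √(1.9² + 1.9²) ≈ 2.7 units.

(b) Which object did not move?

the orange capsule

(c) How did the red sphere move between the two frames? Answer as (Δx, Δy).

(1.2, -1.3)

The red sphere started near (7.3, 3.0) and ended near (8.5, 1.7).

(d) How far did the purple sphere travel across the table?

0.7

The purple sphere was near (11.6, 2.0) before and (11.9, 1.4) after, so it travelled √(0.3² + 0.6²) ≈ 0.7 units.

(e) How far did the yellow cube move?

3.2

The yellow cube moved from about (11.5, 5.6) to (8.7, 7.1), a distance of √(2.8² + 1.5²) ≈ 3.2.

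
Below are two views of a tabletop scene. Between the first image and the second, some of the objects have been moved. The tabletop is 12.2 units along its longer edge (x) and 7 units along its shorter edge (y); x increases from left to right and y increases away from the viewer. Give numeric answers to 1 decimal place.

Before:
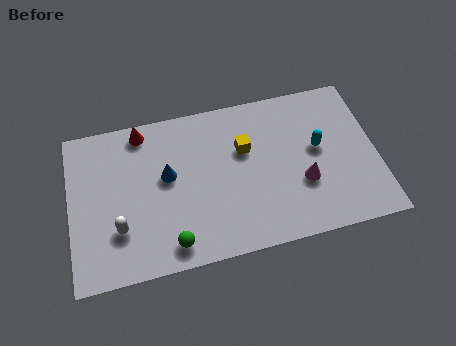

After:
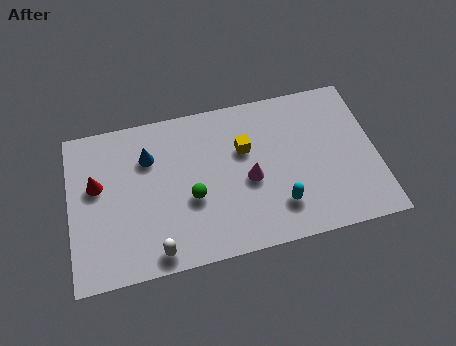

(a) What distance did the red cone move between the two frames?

2.8

The red cone was near (3.0, 6.2) before and (1.1, 4.2) after, so it travelled √(1.9² + 2.0²) ≈ 2.8 units.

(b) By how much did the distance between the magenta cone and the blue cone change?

-1.2

Before: roughly 5.5 units apart; after: 4.3. That's 1.2 units closer together.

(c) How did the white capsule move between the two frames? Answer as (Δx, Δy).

(1.4, -1.3)

The white capsule was at about (1.9, 2.1) and moved to about (3.3, 0.8).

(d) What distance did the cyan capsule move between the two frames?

2.8

The cyan capsule moved from about (9.9, 3.9) to (8.2, 1.7), a distance of √(1.7² + 2.2²) ≈ 2.8.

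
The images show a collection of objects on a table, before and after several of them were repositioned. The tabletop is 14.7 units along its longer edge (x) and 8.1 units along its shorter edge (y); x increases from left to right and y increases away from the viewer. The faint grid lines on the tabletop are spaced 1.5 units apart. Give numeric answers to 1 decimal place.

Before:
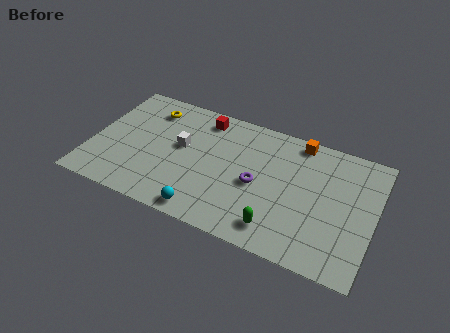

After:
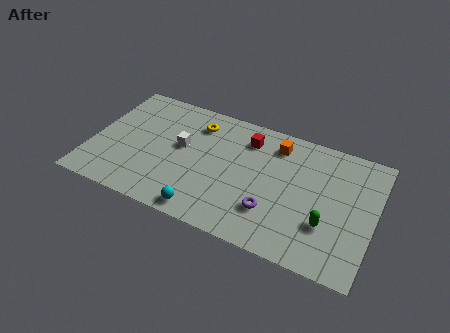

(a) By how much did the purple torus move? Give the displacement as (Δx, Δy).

(0.9, -1.4)

The purple torus was at about (8.7, 3.7) and moved to about (9.6, 2.3).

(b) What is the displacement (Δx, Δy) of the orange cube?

(-1.1, -0.7)

The orange cube was at about (10.5, 7.3) and moved to about (9.4, 6.6).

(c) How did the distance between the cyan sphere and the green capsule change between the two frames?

+2.6

They were about 3.7 units apart before and 6.3 after — 2.6 units further apart.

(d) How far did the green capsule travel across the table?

2.7

From (10.0, 1.4) to (12.4, 2.6), the green capsule covered √(2.4² + 1.2²) ≈ 2.7 units.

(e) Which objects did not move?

the white cube and the cyan sphere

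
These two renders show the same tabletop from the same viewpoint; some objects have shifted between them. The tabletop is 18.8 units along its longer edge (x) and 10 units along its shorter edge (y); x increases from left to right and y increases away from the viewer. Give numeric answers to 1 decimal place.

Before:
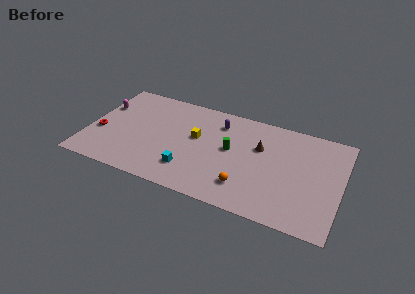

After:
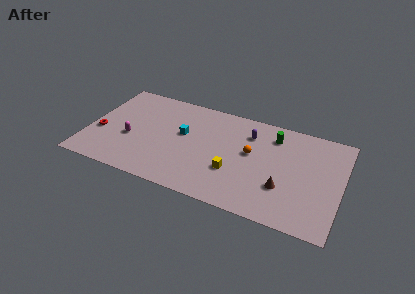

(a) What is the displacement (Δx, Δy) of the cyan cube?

(-0.8, 3.4)

From the two frames, the cyan cube sits at roughly (7.8, 2.4) before and (7.0, 5.8) after.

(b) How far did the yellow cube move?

3.8

The yellow cube moved from about (8.0, 5.8) to (11.0, 3.4), a distance of √(3.0² + 2.4²) ≈ 3.8.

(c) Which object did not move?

the red torus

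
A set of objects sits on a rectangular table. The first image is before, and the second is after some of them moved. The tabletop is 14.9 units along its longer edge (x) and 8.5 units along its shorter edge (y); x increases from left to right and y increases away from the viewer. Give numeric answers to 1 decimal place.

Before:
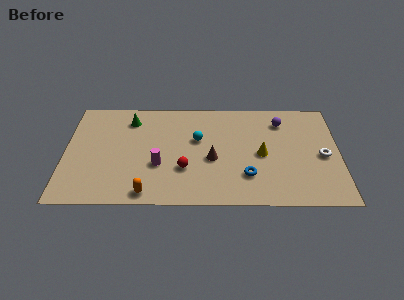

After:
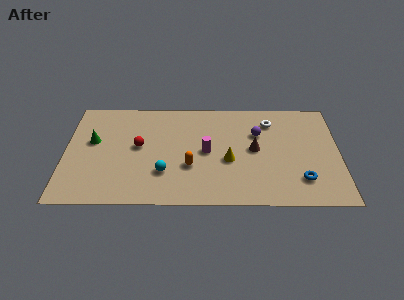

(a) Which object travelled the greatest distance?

the white torus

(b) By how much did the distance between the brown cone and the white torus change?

-3.5

Before: roughly 6.0 units apart; after: 2.5. That's 3.5 units closer together.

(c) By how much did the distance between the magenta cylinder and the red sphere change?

+2.3

Before: roughly 1.4 units apart; after: 3.7. That's 2.3 units further apart.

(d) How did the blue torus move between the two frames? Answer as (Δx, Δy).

(2.9, -0.3)

The blue torus started near (9.9, 2.3) and ended near (12.8, 2.0).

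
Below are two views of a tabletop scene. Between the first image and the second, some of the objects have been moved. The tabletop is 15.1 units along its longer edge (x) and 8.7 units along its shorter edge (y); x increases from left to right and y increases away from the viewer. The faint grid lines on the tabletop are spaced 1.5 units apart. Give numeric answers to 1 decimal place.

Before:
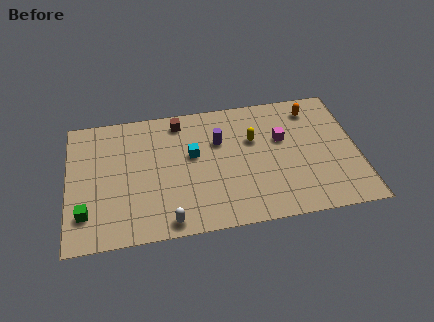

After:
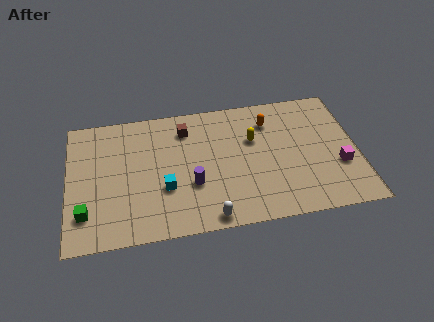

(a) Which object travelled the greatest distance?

the magenta cube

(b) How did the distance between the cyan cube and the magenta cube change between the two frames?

+4.4

Before: roughly 4.7 units apart; after: 9.1. That's 4.4 units further apart.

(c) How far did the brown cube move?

0.7

The brown cube moved from about (5.9, 7.5) to (6.2, 6.9), a distance of √(0.3² + 0.6²) ≈ 0.7.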